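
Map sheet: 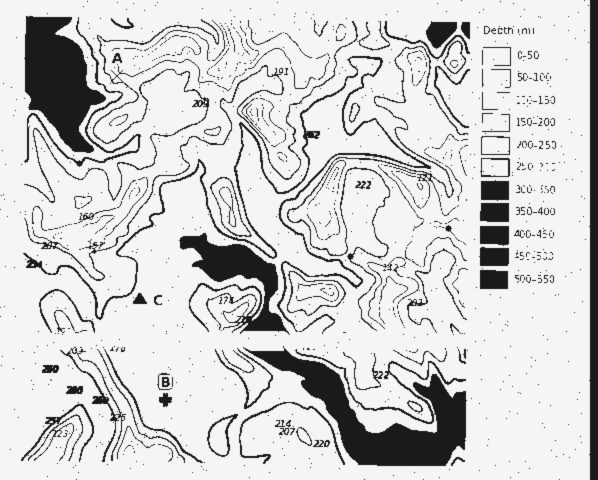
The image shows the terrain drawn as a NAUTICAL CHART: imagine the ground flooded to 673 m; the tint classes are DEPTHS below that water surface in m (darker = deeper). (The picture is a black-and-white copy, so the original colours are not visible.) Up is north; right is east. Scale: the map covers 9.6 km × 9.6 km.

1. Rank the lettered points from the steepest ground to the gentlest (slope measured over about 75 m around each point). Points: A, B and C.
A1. A C B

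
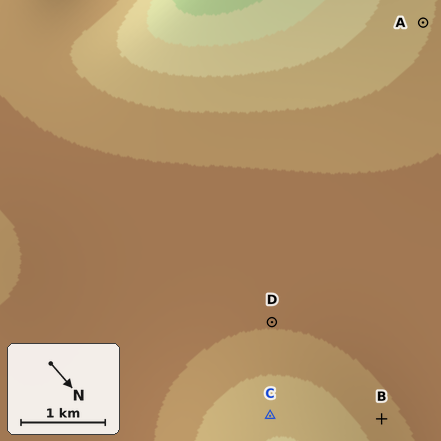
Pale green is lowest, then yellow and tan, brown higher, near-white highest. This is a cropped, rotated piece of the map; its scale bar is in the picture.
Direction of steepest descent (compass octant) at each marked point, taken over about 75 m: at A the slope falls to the SE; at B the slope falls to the E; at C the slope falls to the NE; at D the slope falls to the NE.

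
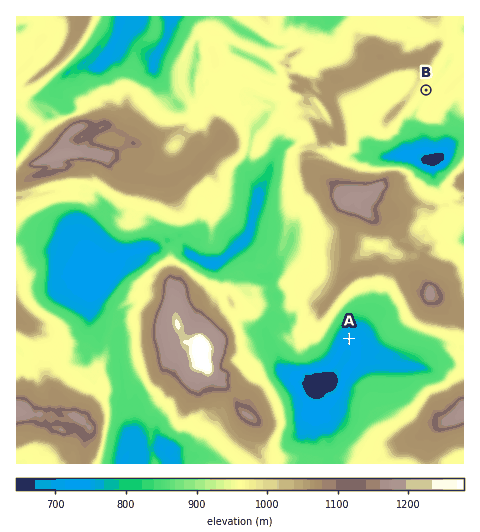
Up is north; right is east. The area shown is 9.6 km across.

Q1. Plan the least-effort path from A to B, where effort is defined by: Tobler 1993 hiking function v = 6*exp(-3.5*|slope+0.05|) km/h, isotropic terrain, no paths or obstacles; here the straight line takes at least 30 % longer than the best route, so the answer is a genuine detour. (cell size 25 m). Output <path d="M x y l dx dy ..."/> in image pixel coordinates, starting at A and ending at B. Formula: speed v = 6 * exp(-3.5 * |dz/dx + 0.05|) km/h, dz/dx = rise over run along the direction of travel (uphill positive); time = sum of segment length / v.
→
<path d="M349 339l-7-7-1-3 6-11-1 0-4-7 5-10-5-7 5-9-3-6 0-38-1-3 0-7-15-30 0-12-2-4 0-4 1-2 10-11 3-1 7 0-3-1 2 0-2-1 2-3 0-2 3-7 2-2 6-12 3-2 9-5 2 0 7-3 7 0 3-2 36-36 2-1"/>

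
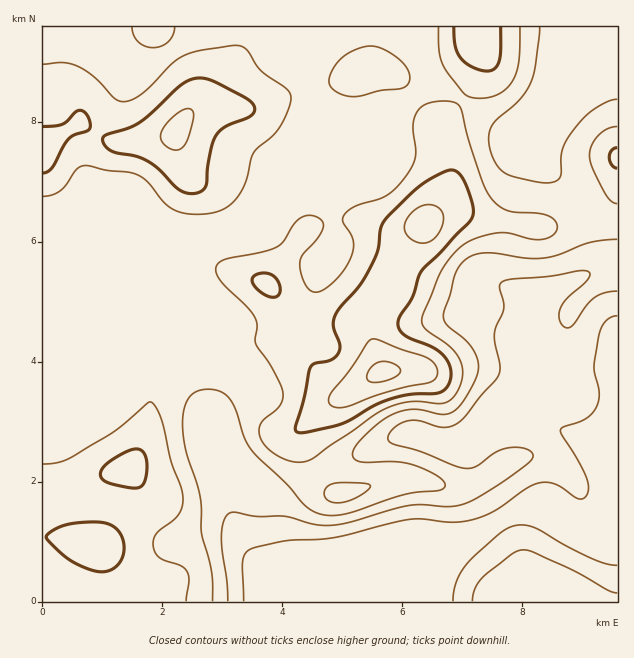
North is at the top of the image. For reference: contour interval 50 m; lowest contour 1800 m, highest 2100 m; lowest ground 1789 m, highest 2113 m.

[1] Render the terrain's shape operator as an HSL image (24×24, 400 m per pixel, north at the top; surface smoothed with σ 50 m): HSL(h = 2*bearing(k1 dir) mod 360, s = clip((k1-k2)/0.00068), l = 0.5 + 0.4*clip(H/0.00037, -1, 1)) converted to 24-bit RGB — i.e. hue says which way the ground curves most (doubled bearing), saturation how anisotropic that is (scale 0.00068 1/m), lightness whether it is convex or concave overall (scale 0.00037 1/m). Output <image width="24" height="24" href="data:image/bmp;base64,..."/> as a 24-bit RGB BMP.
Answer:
<image width="24" height="24" href="data:image/bmp;base64,Qk32BgAAAAAAADYAAAAoAAAAGAAAABgAAAABABgAAAAAAMAGAAATCwAAEwsAAAAAAAAAAAAAmmttgkpKn5U8RYpLbpeStZuHtL2BdrF3GRBuf3+Af4B/gH+Af4B/gH9/gH9/gH9/SFmETInF0LCngWqSaYCUmcCym7bSSEvigEdbo1lno8KSXb6eOqukhJer1ManolOfMxpdcoFof4B9f4B/f4B/gH9/gH9/gH9/e3+AE4pywYSXwYO0e8q7ftC0m1Ftai0nTmTKob/asrLRuXyncmU+WH4tzdtKiydscjJke4FEcmIjb2YGPlwDQ3AacoJef4B8gX90VINYHXc5psCEsMGFdCQgeTUsgXRtXJJveI5OoHVCsjFCs1xxc7x4V8BudRuVs024qWWnpSm27HCl3LBwNJcdIk0GLDUIcGQKZZwPG3oOJIILjFUpg2JnlpNcdoJ/gm+jn1aJl21YkYtrkL2br8y7VWK0Sx6QaV6/zlHMNjzErNTx28795cz/vqH/aoL7xuf9qLX5wnvYLo42KWEjg144gcKAXGiMZ1ybjVzExZfXupzEjseEeLdrZCp+cU2BYRY8lkYYaNomC9cIEqMTL47Xx7XzvcP4gZTliBnV8Hfs76vvVF3WYefXUYG2f2eEZXlHLXk3UZpeyomf27Wfmp1oOBpecjJ/sBzDzdrp3rO8sJk7dJUECTMAHEkAaUoKUioAGjwKPKdiypnQxJLgwE6ke0F1f3+Af4B/dYF1OHY+aI855ahgvHdTKhxERx5gVOa+fsfR8mHQ+XjC64eGmKMkGi0GLCYH2MQAANgBCFInb4AqfUETnk4cSaE2WIh7f4B/kGyQk2aBVZNiu8Bpyk9cXih2NbaqQrNeV1I1XHU92Zrb/8r7/63jzD3fHW+3u//FbN/HElRjIoFdXILOtb/co6nOPU+agIB/bYWFaqSjdpesqHtsyDyUp2i1W5uITGdfZFl3V7hxK81kSC6y/M/42sz/zND/0ur5g1j6SUjpFXfjT5Jzl5NDuKZBXkt+gIB/f4B/e4F2g4NmgXxxZ3+PenK9oXfLaFLFYYezh72Tc4pUIDwodf8aa+FbZMTQ25Co3w7Ns1aHRyVif1lhtGhGi8dlP1d+gH+Af4B/gH9/gH9/gH9/f4B/e4F0Z4FefTlclZ9BYbdXaTuxfGbDweiBmaULPlwAP0AKeTAosUFFakiSRVucv5mQy7FvLkNHf3+AgH9/gH9/gH9/f3+Af3+AgH9/fC5TkDI6kOaCNeKhJk6Cam+q4IeV34ibuqSGOoB2P4uUi36eglucTmuEYaOG5IGroDHAgH9/gH9/gH9/gH9/f3+Af3+AdVGMT0jtw+H42e7vjTSeQXRhJmRRsntm26aM3VFRrLQ0HkY2YkIre0YkfXwlOnoXTYQsvl3CgH9/gX57foF6f4B/f3+Af3+AX4uNH8EwTo8bxDoj3x1NW4RzOWJ2dopI4VUx7Dwo5bR1IyxGOWJhm12iuYmWb7mLOJNvXncwgH9/o1Cje8VXbX+EgH9/hWtTgIEwbIRTfoB7PHha1HuUfGXDYUaUPJm5rHPg7t3s7tDnfEjsPZb4aJjssrvltq/ibD7lsHHJWZQqQZWCyI1rdWOIgSpj0C8ljsZ7O9FeL4prfoCAPJZDo3JBRKSuO8C0LWyg47ez4Iy2uaPWLYLdSWW5gJaltmSYiCeV0WdVj9mCJWlgfF8mW0McXSQ/qduOgs2nnIy0RmWoY3iDf4B/f4B/eIJxbYFMElAwkrQz0YRc4tWSOE58TExweGVGgTZEdyZm5rNr262iSR96pmTOcWjXVZTOrt6VWbdbXHxnkFVXPXpofoB/f4B/f4B/f4B/anuBI3MxvtM/1+qCSitodUFdgHxvPz2TTjnT2/Df3nTSilnYR970b2rvq4Hu48HDtG5wbEZgkXNVS7JYP4N+f4B/f4B/f4B/bmaDR2Kqsdaf0KVeWyJcYH99f3+AP4aIOa2tnuGSc0dpy9KkS5+hLlZOQmqL5qOz4ZzQd2veoKrep5fSMTGjfH9WinBBa4U9b3ZEObpruLNx1SdOvC0qFX8rXoR2eIF/NIpVfLcyT56hpsVwijNcbntWHGhAWblD1KaZmW6mlJppn0x9q0WneVO4uYfLpIzBaLO8QbafeUE+mh0h16p+g9GWEnKFf3+AeYB6aoxVdY5Wj2ZJgm1zgH19bIVVHowtpbM7plZPm2ZVeU5hgHx6XoSAX6uVtI+8iYC9lEeRcBWQ2YJ8meedvMqpEi99d3qBf4B/f3+AgIB/gH9/gH9/hluQsJyMUaCPboNTfoVUmndffXGCgIB/f4B/XoVfiZZOh1VPgH5/Ggx07+XFvNugq6t9JiKGVleRnXCHcYuR"/>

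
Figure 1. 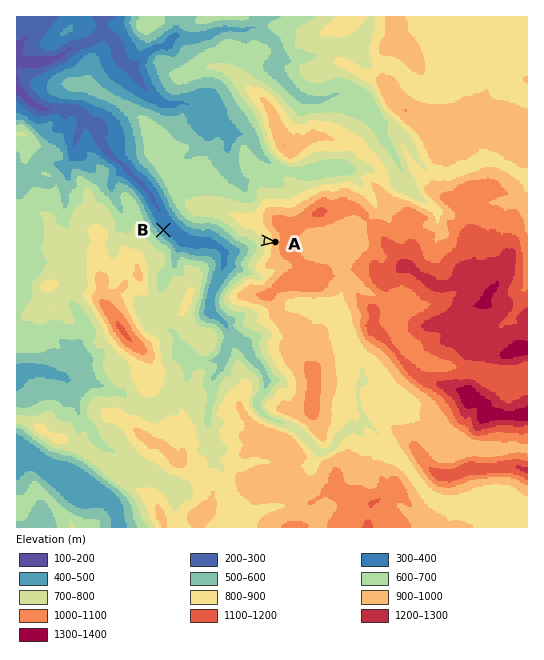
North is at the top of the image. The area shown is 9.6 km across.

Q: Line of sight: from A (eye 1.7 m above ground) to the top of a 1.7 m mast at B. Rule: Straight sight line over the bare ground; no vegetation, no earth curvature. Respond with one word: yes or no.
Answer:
yes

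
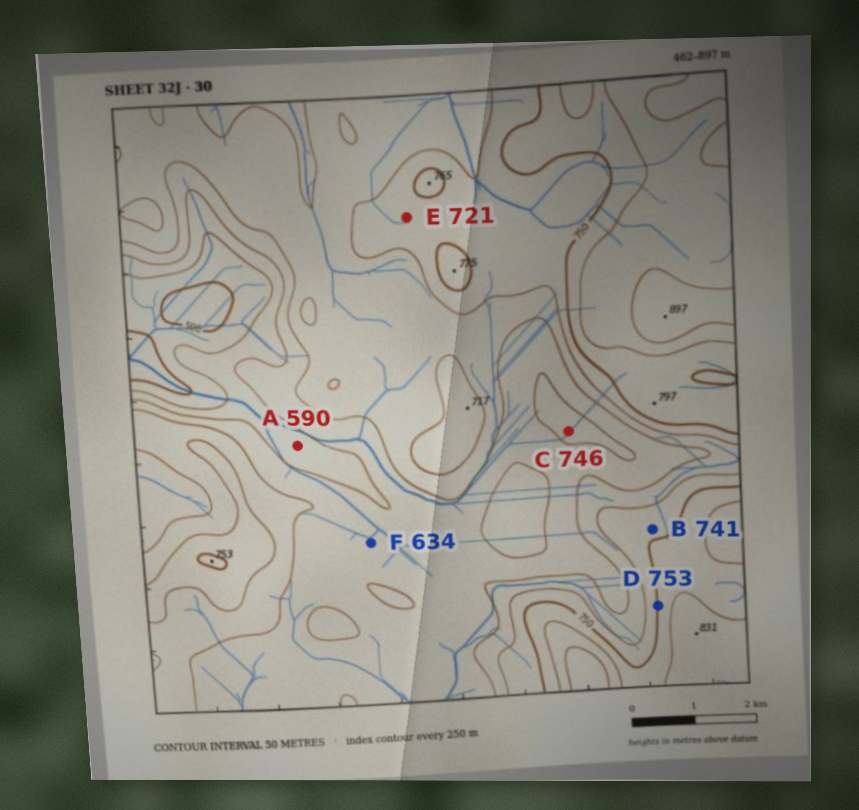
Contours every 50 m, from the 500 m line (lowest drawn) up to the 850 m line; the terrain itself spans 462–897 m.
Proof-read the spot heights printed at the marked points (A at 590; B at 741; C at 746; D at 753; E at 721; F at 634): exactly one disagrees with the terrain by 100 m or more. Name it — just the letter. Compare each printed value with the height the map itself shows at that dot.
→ C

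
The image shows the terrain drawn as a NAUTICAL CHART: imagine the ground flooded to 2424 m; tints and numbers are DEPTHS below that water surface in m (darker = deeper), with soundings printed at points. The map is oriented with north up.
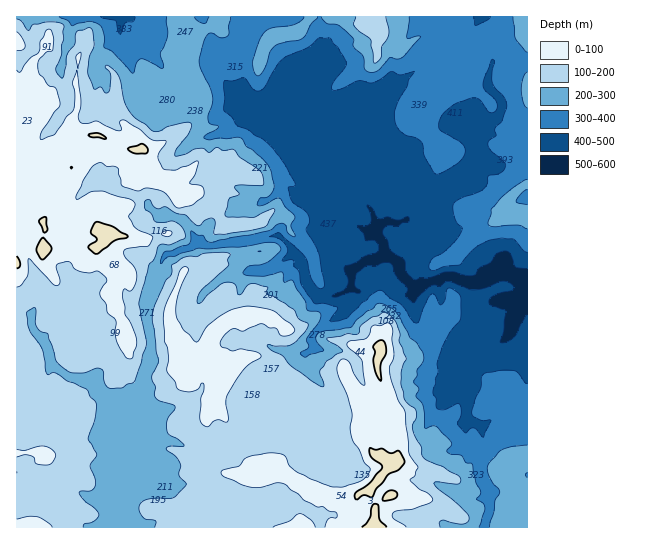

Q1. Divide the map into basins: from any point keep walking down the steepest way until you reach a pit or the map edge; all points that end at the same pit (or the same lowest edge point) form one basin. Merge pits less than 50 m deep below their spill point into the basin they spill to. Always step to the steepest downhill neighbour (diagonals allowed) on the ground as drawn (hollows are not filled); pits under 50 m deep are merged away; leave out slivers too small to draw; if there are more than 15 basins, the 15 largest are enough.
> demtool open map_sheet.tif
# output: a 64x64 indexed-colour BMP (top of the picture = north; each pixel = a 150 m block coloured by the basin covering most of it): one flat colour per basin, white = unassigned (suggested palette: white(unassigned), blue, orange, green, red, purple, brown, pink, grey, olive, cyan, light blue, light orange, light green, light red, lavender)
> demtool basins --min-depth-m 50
<image width="64" height="64" href="data:image/bmp;base64,Qk12CAAAAAAAAHYAAAAoAAAAQAAAAEAAAAABAAQAAAAAAAAIAAATCwAAEwsAABAAAAAAAAAA////ALR3HwAOf/8ALKAsACgn1gC9Z5QAS1aMAMJ34wB/f38AIr28AM++FwDox64AeLv/AIrfmACWmP8A1bDFABERERERERERERERERERERERERERERERERERERERERERERERERERERERERERERERERERERERERERERERERERERERERERERERERERERERERERERERERERERERERERERERERERERERERERERERERERERERERERERERERERERERERERERERERERERERERERERERERERERERERERERERERERERERERERERERERERERERERERERERERERERERERERERERERERERERERERERERERERERERERERERERERERERERERERERERERERERERERERERERERERERERERERERERERERERERERERERERERERERERERERERERERERERERERERERERERERERERERERERERERERERERERERERERERERERERERERERERERERERERERERERERERERERERERERERERERERERERERERERERERERERERERERERERERERERERERERERERERERERERERERERERERERERERERERERERERERERERERERERERERERERERERERERERERERERERERERERERERERERERERERERERERERERERERERERERERERERERERERERERERERERERERERERERERERERERERERERERERERERERERERERERERERERERERERERERERERERERERERERERERERERERERERERERERERERERERERERERERERERERERERERERERERERERERERERERERERERERERERERERERERERERERERERERERERERERERERERERERERERERERERERERERERERERERERERERERERERERERERERERERERERERERERERERERERERERERERERERERERERERERERERERERERERERERERERERERERERERERERERERERERERERERERERERERERERERERERERERERERERERERERERERERERERERERERERERERERERERERERERERERERERERERERERERERERERERERERERERERERERERERERERERERERERERERERERERERERERERERERERERERERERERERERERERERERERERERERERERERERERERERERERERERERERERERERERERERERERERERERERERERERERERERERERERERERERERERERERERERERERERERERERERERERERERERERERERERERERERERERERERERERERERERERERERERERERERERERERERERERERERERERERERERERERERERERERERERERERERERERERERERERERERERERERERERERERERERERERERERERERERERERERERERERERERERERERERERERERERERERERERERERERERERERERERERERERERERERERERERERERERERERERERERERERERERERERERERERERERERERERERERERERERERERERERERERERERERERERERERERERERERERERERERERERERERERERERERERERERERERERERERERERERERERERERERERERERERERERERERERERERERERERERERERERERERERERERERERERERERERERERERERERERERERERERERERERERERERERERERERERERERERERERERERERERERERERERERERERERERERERERERERERERERERERERERERERERERERERERERERERERERERERERERERERERERERERERERERERERERERERERERERERERERERERERERERERERERERERERERERERERERERERERERERERERERERERERERERERERERERERERERERERERERERERERERERERERERERERERERERERERERERERERERERERERERERERERERERERERERERERERERERERERERERERERIiERERERERERERERERERERERERERERERERERERERESIiIiEREREREREREREREREREREREREREREREREREiIiIiIiIhERERERERERERERERERERERERERERERERESIiIiIiIiIhERERERERERERERERERERERERERERERERIiIiIiIiIiERERERERERERERERERERERERERERERERESIiIiIiIiIhERERERERERERERERERERERERERERERERIiIiIiIiIiEREREREREREREREREREREREREREREREREiIiIiIiIiIRERERERERERERERERERERERERERERERESIiIiIiIiIhERERERERERERERERERERERERERERERERIiIiIiIiIhEREREREREREREREREREREREREREREREREiIiIiIiIiERERERERERERERERERERERERERERERERESIiIiIiIiERERERERERERERERERERERERERERERERIiIiIiIiIiIRERERERERERERERERERERERERERERERIiIiIiIiIiIhEREREREREREREREREREREREREREREREiIiIiIiIiIiERERERERERERERERERERERERERERERIiIiIiIiIiIiIREREREREREREREREREREREREREREREiIiIiIiIiIiIhERERERERERERERERERERERERERER"/>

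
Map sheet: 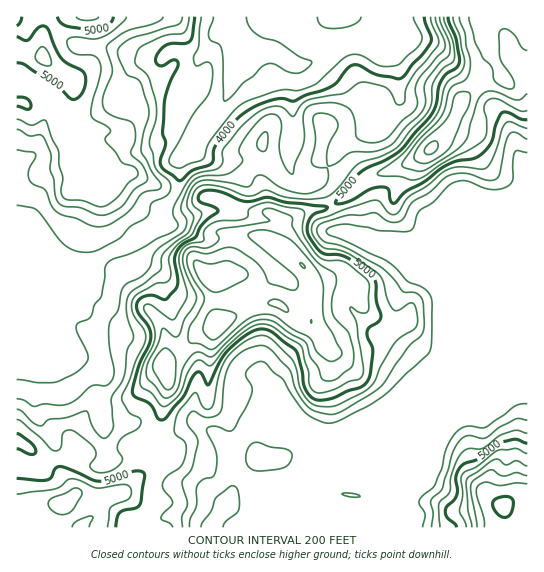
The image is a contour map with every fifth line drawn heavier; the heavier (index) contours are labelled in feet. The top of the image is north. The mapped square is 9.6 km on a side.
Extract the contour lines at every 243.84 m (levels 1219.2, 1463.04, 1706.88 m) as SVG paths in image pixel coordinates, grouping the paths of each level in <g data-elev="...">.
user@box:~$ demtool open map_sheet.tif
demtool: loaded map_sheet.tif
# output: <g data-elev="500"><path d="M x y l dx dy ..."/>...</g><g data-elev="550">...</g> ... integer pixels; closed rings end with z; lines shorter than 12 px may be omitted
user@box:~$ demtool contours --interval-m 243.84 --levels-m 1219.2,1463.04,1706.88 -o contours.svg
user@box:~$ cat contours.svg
<g data-elev="1219.2"><path d="M424 17l1 6 6 14 0 5-8 11-21 25-4 1-20-4-17-9-7-1-7 4-11 14-9 6-21 6-12 6-16-2-21 7-19 12-20 24-4 7-1 10-1 4-19 7-14 11-16-12-3-7 6-19-3-10 2-34 5-16 8-20-1-2-3-1-13 6-4-2-2-5 4-8 7-6 7-2 12 0 5-2 3-6 2-18"/></g><g data-elev="1463.04"><path d="M173 527l-3-4-8-3-1-2 2-4 10-11-2-4-8-10 0-7 5-7 13-9 5-13-1-11-9-7-2-4 3-16 4-6 14-16 8 14 4 2 4-1 3-6 4-23 4-12 6-10 9-10 9-6 11-5 6-1 7 3 23 23 4 9 3 17 7 13 10 6 14 1 7-2 23-11 9-7 5-6 6-15 13-23 7-6 13-8 3-3 0-9-3-13-4-1-11 7-5 0-6-9-5-19-4-8-32-21-25-6-6-8-4-6 0-6 2-5 4-3 27-10 29-9 5 1 11 13 5 0 4-3 10-14 18-11 19-16 12-3 23 2 6-2 6-10 9-28 4-6 5-1 16 7"/><path d="M527 433l-9-3-5 1-14 5-16 12-14 1-7 4-5 8-5 13-3 19-10 10 1 24"/><path d="M17 119l14 6 12-5 3 1 6 17 7 13 0 14 4 13-2 15 3 5 5 2 14 1 18 6 6-2 10-7 11-15 9-6 1-6-4-4-9-3-4-3-6-9-10-11 0-3 6-7-1-2-16-10-3-4 1-13 9-29-2-12-6-6-14 0-6-2-4-5-2-6 2-3 4-2 21 2 9-2 12-8 9-8 2-4"/><path d="M444 17l1 6 8 19 1 16-1 4-12 8-7 12-2 7-1 14-4 10-16 17-14 18-15 8-24 8-19 23-9 8-8 3-19 1-18-2-19-7-12 5-7 1-22-8-16-3-8 1-6 4-3 7 0 6 9 8 1 4-10 19-14 11-8 10-1 6 2 13-1 5-4 3-11 2-16 9-4 4-3 5 1 12 11 16 2 8-24 60 7 14 10 6 2 4-3 7-13 7-6 6-1 8 4 9-4 7-12 6-12-1-4-5 6-9-1-7-5-7-15-11-5-2-5 1-3 4-1 13-3 2-4 1-32-29-5-3"/></g><g data-elev="1706.88"><path d="M527 476l-10-3-15 3-11-6-18 11-2 4 0 5 6 37"/><path d="M165 389l5 0 4-4 2-19-2-11-8-7-4 2-4 4-4 7-1 5 2 7z"/><path d="M328 361l5 0 4-1 4-3 1-4-18-35-2-37-8-15-23-26-12-6-14-4-13 1-4 4 4 6 43 35 3 9-1 4-3 1-24-7-7-13-6-7-22-15-9 0-19 6-13-3-5 3-2 5 2 10 15 29-1 7-14 24-1 9 2 5 9 1 10 5 4 0 36-30 9-4 11-1 8 3 16 12 16 8 3 4 5 11z"/><path d="M422 163l5 0 8-4 10-6 6-7 18-40 1-9-1-4-7-1-6 2-2 4-3 13-5 8-21 20-7 8-4 11 3 3z"/><path d="M469 17l6 26 8 16 9 8 2 14 7 5 10 3 3-2 0-2-2-8-12-19-1-21 1-6 5-2 5 2 6 6 6 11 5 2"/></g>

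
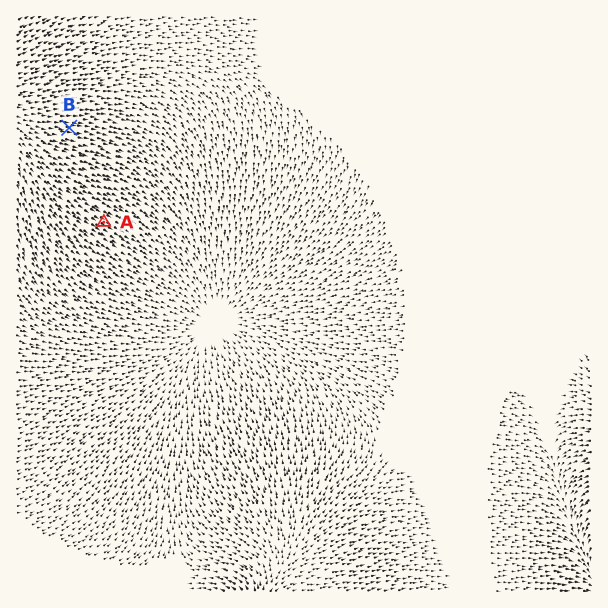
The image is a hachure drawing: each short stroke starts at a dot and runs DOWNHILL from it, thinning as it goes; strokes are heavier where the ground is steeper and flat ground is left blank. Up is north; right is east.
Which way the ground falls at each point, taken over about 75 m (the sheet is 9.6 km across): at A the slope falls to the SE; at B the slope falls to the E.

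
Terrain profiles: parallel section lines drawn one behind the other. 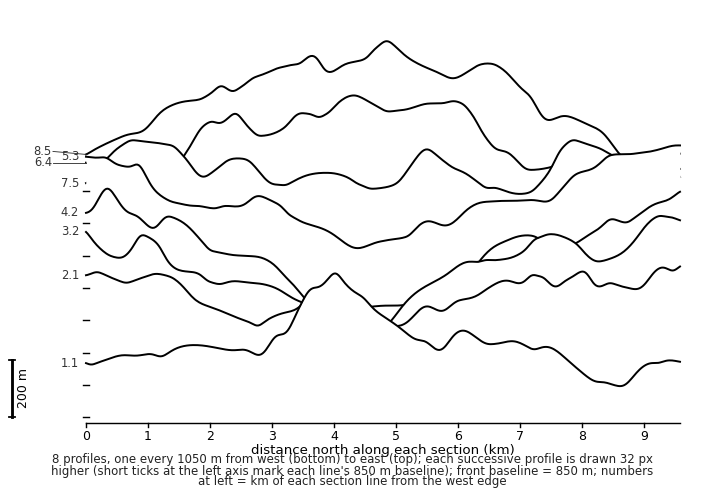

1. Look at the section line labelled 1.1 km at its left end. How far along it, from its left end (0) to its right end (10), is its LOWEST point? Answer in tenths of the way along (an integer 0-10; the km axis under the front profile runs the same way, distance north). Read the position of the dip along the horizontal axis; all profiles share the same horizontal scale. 9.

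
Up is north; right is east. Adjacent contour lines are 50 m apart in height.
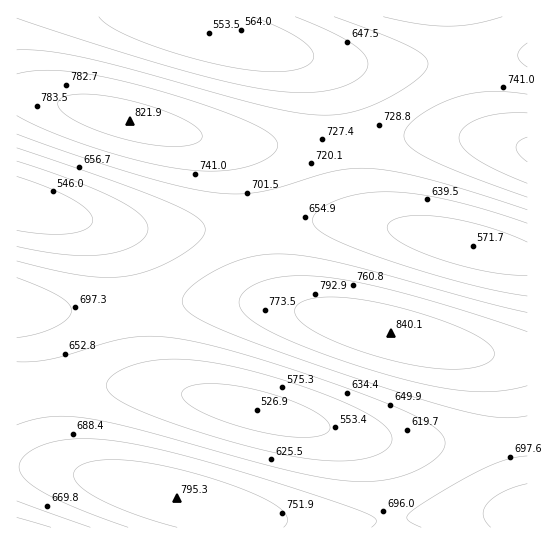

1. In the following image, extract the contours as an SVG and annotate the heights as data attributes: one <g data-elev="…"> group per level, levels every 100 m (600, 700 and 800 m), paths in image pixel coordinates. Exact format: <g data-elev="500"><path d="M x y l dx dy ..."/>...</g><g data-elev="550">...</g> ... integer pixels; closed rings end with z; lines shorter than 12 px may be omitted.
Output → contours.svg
<g data-elev="600"><path d="M17 517l34 10"/><path d="M329 461l-31-4-37-8-47-12-45-15-31-12-21-11-9-9-1-8 6-7 9-6 12-4 16-4 32-2 37 5 58 14 57 20 39 19 12 9 6 8 1 5-1 6-5 5-8 4-21 6z"/><path d="M527 275l-18 0-23-4-50-13-20-8-16-8-10-8-3-7 4-6 11-4 16-2 19 1 22 4 25 6 43 16"/><path d="M17 161l57 20 43 18 14 8 10 8 5 7 2 7-3 8-9 8-14 6-17 3-19 2-20-1-49-9"/><path d="M253 17l31 13 20 12 9 11 1 5-2 4-13 7-21 3-27-2-32-5-41-11-39-13-25-12-15-12"/></g><g data-elev="700"><path d="M371 527l5-5-1-4-28-12-125-40-84-21-40-6-32 1-15 2-13 5-10 6-6 6-3 7 2 8 6 7 10 8 35 17 56 21"/><path d="M527 456l-18 3-23 8-30 16-37 23-9 7-3 5 3 4 11 5"/><path d="M17 338l20-4 18-7 13-9 4-8-4-7-10-8-41-17"/><path d="M527 312l-46-11-136-37-35-7-27-3-30 2-30 10-16 9-14 10-7 8-4 8 2 6 5 6 27 14 55 22 86 30 70 22 46 12 29 5 25-2"/><path d="M17 134l55 20 59 19 44 12 34 7 25 2 23-2 21-4 56-17 19-2 17-1 25 4 32 7 100 31"/><path d="M527 67l-7-6-2-6 3-6 6-6"/><path d="M334 17l50 18 30 14 8 5 5 5 1 4-1 6-7 8-12 9-34 19-28 8-28 2-24-3-32-7-179-48-37-6-29-1"/></g><g data-elev="800"><path d="M439 369l23 0 18-3 12-7 2-4 0-4-3-5-6-5-26-14-37-13-40-11-33-5-26-1-18 4-7 3-3 5 1 8 8 8 13 8 19 9 52 17 26 6z"/><path d="M163 146l16 0 14-2 8-4 1-6-7-8-17-9-24-10-29-8-24-4-22-1-15 3-6 5 1 5 6 7 24 13 36 12z"/><path d="M527 113l-26 1-22 5-15 8-4 6-1 5 4 9 12 11 21 12 31 13"/></g>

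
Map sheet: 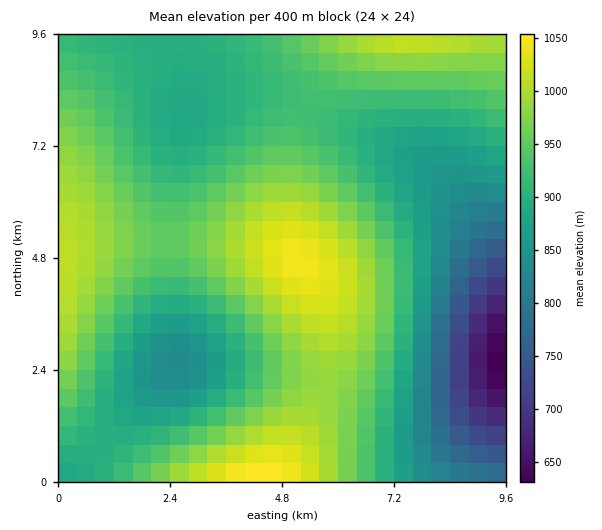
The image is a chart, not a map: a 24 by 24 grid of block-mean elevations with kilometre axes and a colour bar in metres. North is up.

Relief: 620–1060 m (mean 920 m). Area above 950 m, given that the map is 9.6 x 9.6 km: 33.6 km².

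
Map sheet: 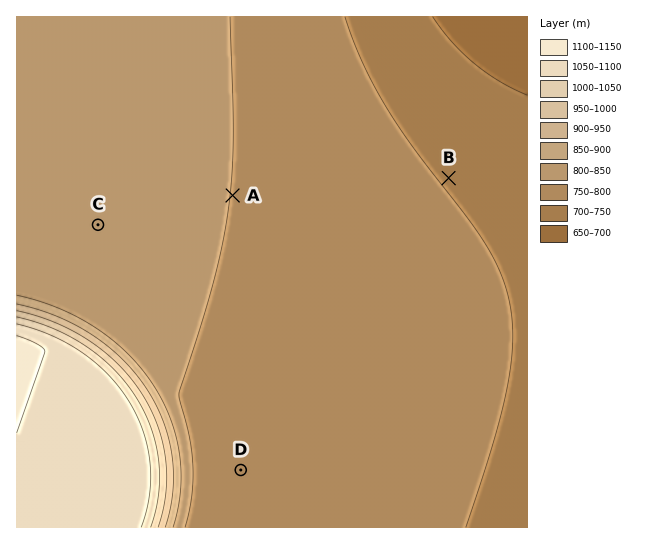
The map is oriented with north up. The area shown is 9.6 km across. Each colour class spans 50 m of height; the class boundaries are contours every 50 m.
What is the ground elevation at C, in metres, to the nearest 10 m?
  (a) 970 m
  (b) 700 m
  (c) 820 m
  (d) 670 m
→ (c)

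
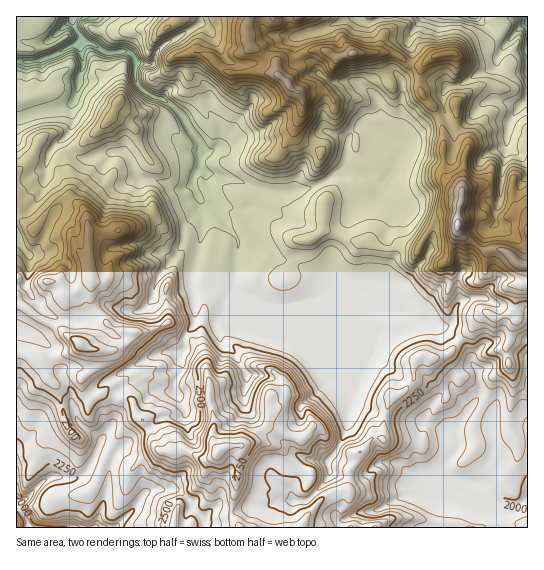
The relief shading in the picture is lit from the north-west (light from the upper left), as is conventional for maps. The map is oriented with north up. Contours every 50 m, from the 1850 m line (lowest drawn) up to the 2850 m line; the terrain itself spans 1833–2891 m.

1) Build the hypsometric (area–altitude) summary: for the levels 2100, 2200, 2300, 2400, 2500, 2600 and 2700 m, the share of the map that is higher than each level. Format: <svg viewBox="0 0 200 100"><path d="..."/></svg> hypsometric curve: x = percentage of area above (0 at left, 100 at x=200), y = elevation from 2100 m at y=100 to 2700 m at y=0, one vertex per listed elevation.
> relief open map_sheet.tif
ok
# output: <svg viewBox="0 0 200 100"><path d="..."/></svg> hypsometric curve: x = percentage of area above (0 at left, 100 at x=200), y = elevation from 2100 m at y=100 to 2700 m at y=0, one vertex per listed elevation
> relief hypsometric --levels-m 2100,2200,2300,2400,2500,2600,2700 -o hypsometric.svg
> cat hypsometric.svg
<svg viewBox="0 0 200 100"><path d="M182 100l-39-17-36-16-30-17-27-17-25-16-19-17"/></svg>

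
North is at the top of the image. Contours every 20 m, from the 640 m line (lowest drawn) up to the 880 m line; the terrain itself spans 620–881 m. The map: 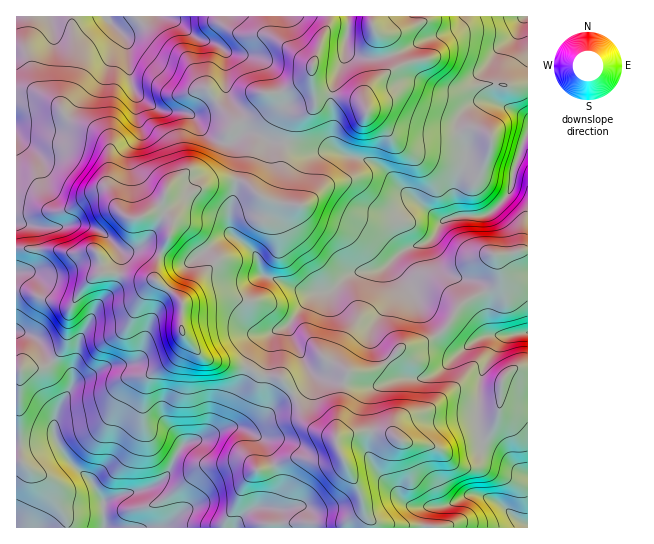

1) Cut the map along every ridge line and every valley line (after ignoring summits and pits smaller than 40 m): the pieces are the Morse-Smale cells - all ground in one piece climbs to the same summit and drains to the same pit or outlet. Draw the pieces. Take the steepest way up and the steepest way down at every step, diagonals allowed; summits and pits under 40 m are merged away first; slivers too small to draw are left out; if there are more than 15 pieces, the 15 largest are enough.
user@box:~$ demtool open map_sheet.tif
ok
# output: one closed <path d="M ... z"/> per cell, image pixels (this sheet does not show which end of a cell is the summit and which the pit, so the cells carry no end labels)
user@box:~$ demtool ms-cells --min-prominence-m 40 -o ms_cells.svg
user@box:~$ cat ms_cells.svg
<path d="M502 84l-5 0-2 6 0 7 4 8-8-4-13 0-11 6-8 10-2 13 8 19 0 16-10 24 0 13 4 12-4 3-9 3-8-1-33-27-24-25-7-4-40-12-23 1-26-9-4 10 0 22-7 25-12-3-15-13-9-4-24 1-37 19-12-4-4 7-8 7 13 5 5 4 2 8 2-3 11 3 10 10 7 12 10 12 0 4-30 36-2 29 6 9 16 18 6 3 33 5 21 11 18 1 13 18 13-10 4-8-1-5 8 5 25 7 6-13 13 1 16-4 23-20 21-5 16-8 11-12 10-18 31-16 7-7 2-17-2-10 31-5 0-164z"/><path d="M178 224l-6 3-12 27-6 26-19-1-18-6-15 0-2-15-5-7-24 2-14-4-41 0 1 279 259-1-1-16-4-3-6-1 6-2 5-7 3-8 0-12-14-35-6-6-14-7 14-6 19-20 15-10-12-17-18-1-21-11-29-4-10-4-20-23 0-33 30-36 0-4-10-12-7-12-10-10z"/><path d="M165 16l-149 1 1 231 40 1 14 4 24-2 5 7 2 15 15 0 18 6 19 1 2-14 13-29 3-15-10-10-11-1 10-8 4-7 12 4 37-19 24-1 9 4 15 13 7 3 6-1 6-24 0-22 3-10-15-2-19-9-8 1-12 10-8 0-13-7-9-9-5-9-4-3 10-4 22-17 2-5 0-38-12-8-18-6-17-14z"/><path d="M426 60l-20 3-28 16-13 15 1 14-8-8-37-7-7-6-1 20-22 12-4 8-3 15 27 10 23-1 40 12 7 4 24 25 33 27 8 1 12-4-3-14 0-13 10-24 0-16-8-19 0-9 4-8 13-10 17-2 7 3-3-7 1-12-13-1-14 4-19 0-11-7z"/><path d="M329 16l-163 0 12 7 17 14 18 6 12 8 0 38-2 5-22 17-10 4 4 3 5 9 9 9 13 7 8 0 15-11 10 1 14 8 14 2 8-24 16-7 8-7-3-39 9-27 7-12z"/><path d="M378 431l-24 1-18 7 4 15 21 41 3 15 9 11 20 4 32 2 2-14 4-6 16-2 22-10 10 0 18 6 21 19 10 3 0-48-9-4-16-16-17-8-5-5-2-7-12 1-24 12-6 0-12-4-19-1-16-10z"/><path d="M527 251l-30 4 2 10-2 17-7 7-31 16-10 18-11 12-16 8-21 5-23 20-16 4-13-1-5 12 14 4 17 0 23-8 29-2 15-8 32-28 11-5 14-1 5 2-5 4-11 18-5 11-4 16 0 48 10-3 7-9 3-8 2-31 3-6 11-9 13-2z"/><path d="M499 335l-14 1-11 5-32 28-15 8-29 2-23 8-17 0-13-3-9 43 0 11 25-7 17 0 12 2 16 10 37 5 16-9 19-4-1-30 3-27 19-37 5-4z"/><path d="M294 395l-16 9-19 20-14 6 14 7 6 6 14 35 0 12-3 8-5 7-6 2 6 1 4 3 1 16 95 1 1-5-8-13-3-15-21-41-4-15-9-6-12-4-7-6z"/><path d="M525 16l-104 0-1 5-4 4-9 4-13 4-15 1 8 9 6 22 0 4 13-6 20-3 9 15 10 10 5 3 19 0 27-5 0-29 20-20z"/><path d="M419 16l-89 0-2 11-7 12-9 27 0 16 3 7 6 4 37 7 7 7 0-13 3-5 25-23-6-23-3-5-7-5 17 0 13-4 13-8z"/><path d="M527 367l-12 1-11 9-8 45-7 9-9 3 0 5 6 8 17 8 16 16 8 4z"/><path d="M479 495l-10 0-22 10-16 2-4 6-2 13 5 2 98-1-1-3-9-4-17-16z"/><path d="M310 372l-1 9-8 10-6 3 0 3 13 26 7 6 20 10 9-54-26-8z"/><path d="M527 16l-6 5-5 13-20 20 1 30 31 1z"/>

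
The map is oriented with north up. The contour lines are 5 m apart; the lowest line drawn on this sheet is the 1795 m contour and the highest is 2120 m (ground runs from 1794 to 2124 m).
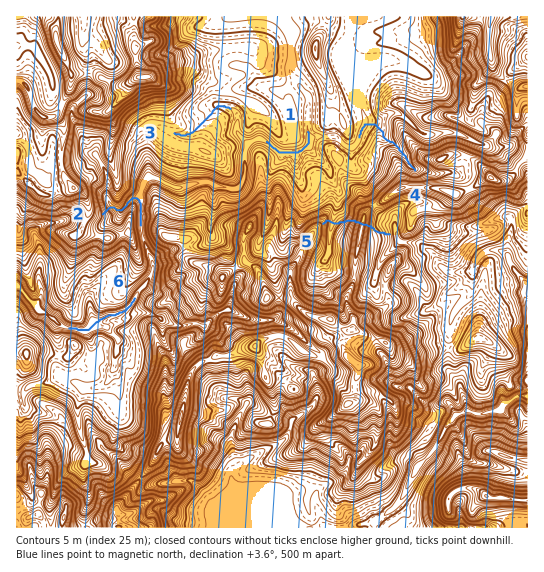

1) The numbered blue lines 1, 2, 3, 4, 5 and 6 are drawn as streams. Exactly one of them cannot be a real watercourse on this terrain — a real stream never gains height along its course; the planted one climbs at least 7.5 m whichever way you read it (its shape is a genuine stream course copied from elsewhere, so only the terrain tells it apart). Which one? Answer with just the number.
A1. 5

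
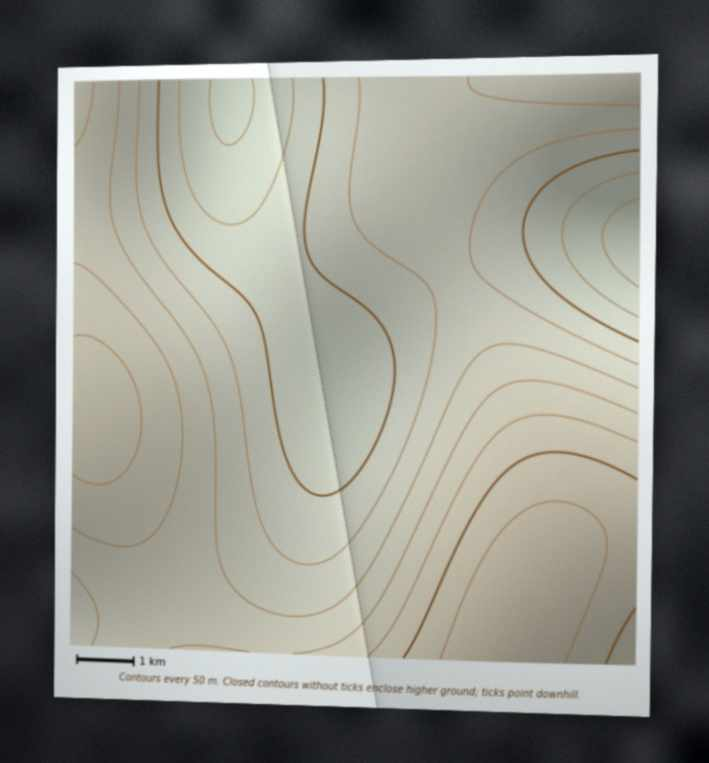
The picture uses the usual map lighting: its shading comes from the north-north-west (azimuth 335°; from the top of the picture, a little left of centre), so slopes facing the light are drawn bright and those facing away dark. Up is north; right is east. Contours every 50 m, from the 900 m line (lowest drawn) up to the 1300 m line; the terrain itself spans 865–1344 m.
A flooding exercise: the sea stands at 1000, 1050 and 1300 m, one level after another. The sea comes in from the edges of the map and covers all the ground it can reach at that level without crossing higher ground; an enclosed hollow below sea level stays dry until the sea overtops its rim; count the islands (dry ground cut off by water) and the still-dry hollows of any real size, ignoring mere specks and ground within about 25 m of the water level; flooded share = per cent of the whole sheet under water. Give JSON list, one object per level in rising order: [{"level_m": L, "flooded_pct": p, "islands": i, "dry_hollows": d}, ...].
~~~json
[{"level_m": 1000, "flooded_pct": 20, "islands": 0, "dry_hollows": 0}, {"level_m": 1050, "flooded_pct": 36, "islands": 0, "dry_hollows": 0}, {"level_m": 1300, "flooded_pct": 95, "islands": 0, "dry_hollows": 0}]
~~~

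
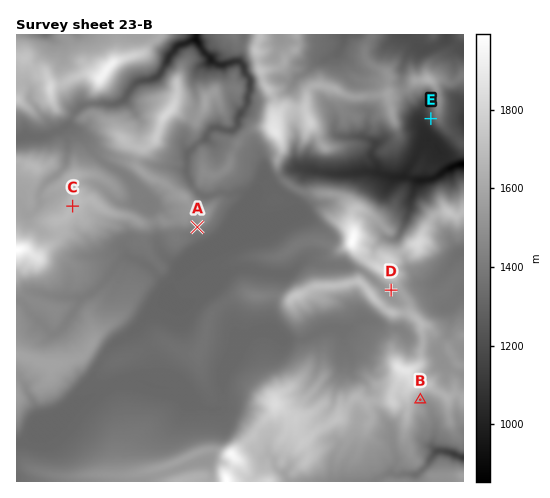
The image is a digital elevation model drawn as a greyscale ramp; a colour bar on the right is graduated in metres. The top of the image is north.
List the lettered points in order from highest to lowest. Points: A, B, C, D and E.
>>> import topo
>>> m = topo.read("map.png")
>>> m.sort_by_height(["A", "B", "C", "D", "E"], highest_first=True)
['C', 'B', 'D', 'A', 'E']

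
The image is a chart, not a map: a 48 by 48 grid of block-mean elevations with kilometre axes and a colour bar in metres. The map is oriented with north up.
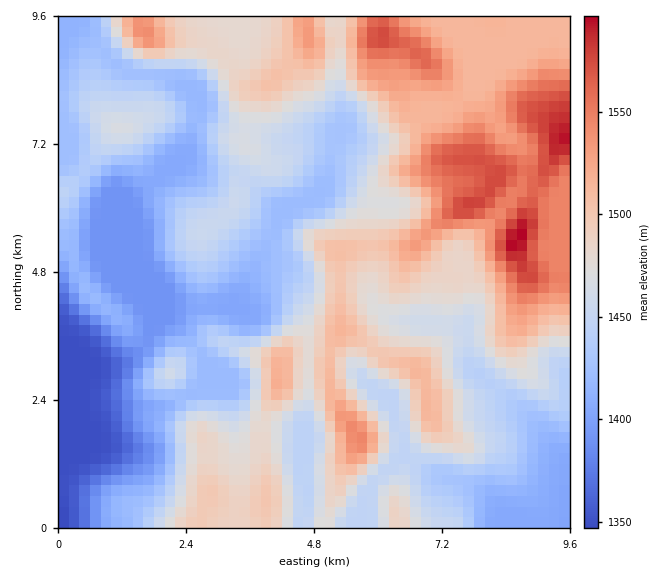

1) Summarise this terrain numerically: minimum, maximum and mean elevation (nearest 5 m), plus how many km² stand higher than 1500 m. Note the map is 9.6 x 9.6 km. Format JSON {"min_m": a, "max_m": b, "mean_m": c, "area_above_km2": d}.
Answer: {"min_m": 1345, "max_m": 1600, "mean_m": 1465, "area_above_km2": 23.4}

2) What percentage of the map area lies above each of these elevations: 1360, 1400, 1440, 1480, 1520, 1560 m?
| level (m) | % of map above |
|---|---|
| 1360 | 96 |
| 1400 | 90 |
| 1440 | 66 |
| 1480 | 39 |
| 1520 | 15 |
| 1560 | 5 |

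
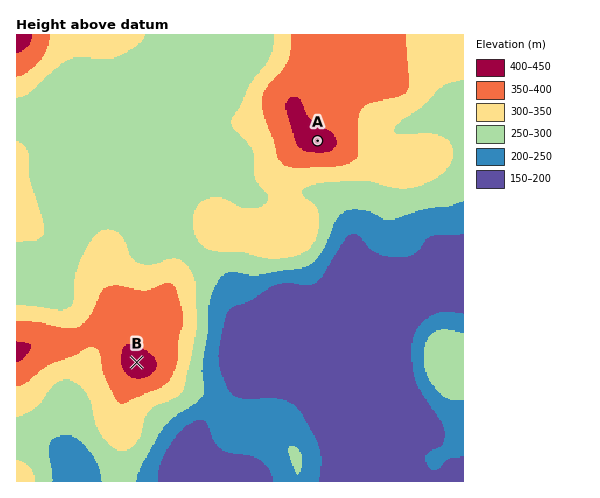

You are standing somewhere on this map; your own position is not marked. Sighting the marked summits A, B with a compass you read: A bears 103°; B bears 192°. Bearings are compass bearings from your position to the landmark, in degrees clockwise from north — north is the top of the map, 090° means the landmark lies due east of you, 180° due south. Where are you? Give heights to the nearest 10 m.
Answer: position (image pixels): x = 190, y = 111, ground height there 290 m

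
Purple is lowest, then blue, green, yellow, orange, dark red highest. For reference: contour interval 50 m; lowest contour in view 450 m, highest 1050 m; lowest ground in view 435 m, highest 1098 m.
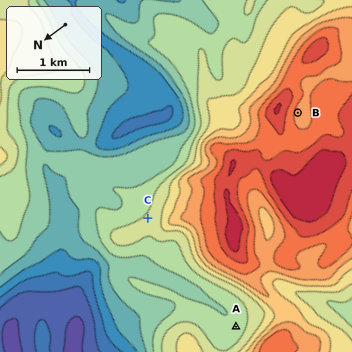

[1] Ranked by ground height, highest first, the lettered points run B C A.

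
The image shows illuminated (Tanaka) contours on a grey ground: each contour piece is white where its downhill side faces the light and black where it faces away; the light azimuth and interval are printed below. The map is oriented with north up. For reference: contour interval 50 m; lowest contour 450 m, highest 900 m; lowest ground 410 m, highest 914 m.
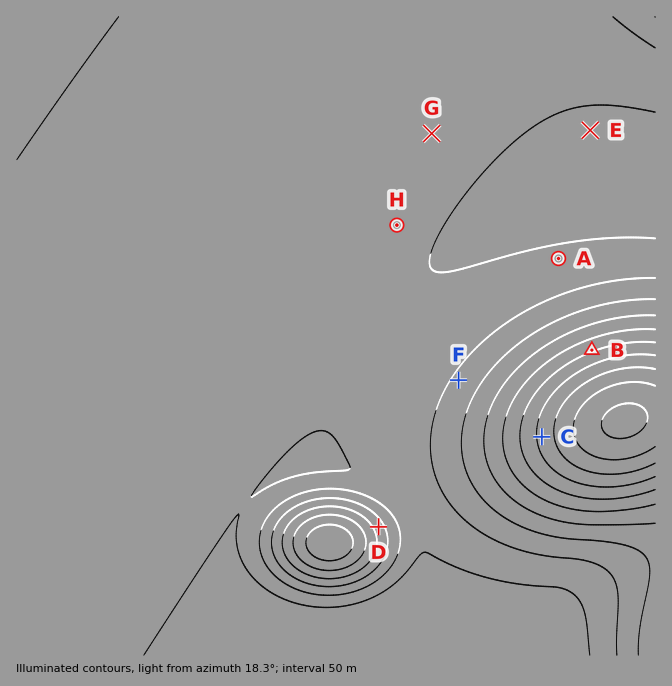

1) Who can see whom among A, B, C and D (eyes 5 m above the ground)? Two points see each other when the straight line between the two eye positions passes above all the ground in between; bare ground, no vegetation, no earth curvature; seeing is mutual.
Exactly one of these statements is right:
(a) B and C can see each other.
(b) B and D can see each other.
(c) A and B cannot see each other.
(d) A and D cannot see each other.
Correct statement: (d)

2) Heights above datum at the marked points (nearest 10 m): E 450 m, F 510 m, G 460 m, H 450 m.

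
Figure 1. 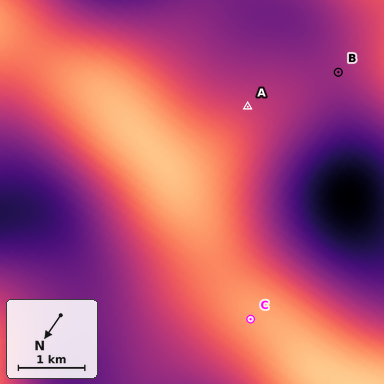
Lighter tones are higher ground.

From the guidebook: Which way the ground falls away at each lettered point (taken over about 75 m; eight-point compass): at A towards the S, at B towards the NE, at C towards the NE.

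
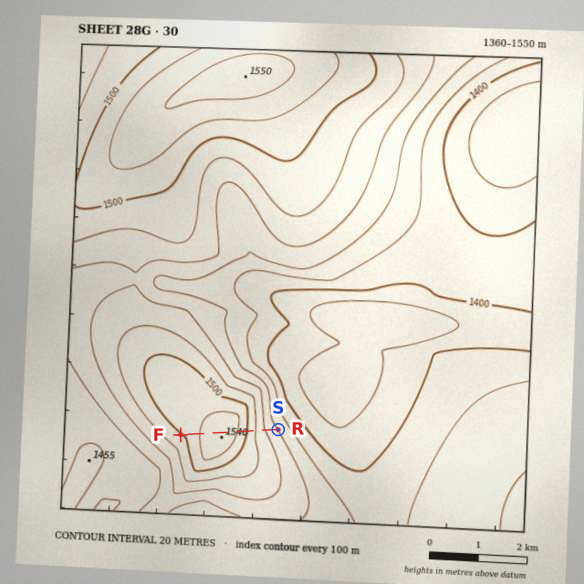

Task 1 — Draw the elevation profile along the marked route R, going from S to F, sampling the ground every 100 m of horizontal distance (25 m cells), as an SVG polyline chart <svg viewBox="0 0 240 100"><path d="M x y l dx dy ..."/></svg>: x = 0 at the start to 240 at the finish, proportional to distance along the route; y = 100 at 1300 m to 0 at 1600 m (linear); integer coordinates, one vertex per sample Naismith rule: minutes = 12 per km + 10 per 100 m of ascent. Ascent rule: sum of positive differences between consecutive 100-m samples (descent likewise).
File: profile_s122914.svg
<svg viewBox="0 0 240 100"><path d="M0 54l12-3 12-2 11-3 12-3 12-4 12-4 12-3 11-4 12-3 12-2 12-2 12 0 11 0 12 2 12 1 12 2 12 2 11 2 12 2 12 1 4 1"/></svg>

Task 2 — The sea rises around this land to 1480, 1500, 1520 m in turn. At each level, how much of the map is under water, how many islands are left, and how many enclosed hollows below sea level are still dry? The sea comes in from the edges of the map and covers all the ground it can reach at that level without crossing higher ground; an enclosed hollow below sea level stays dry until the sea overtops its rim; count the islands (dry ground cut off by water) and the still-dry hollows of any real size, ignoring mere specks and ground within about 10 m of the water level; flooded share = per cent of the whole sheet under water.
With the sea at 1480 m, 72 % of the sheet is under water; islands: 1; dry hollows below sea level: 0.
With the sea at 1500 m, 84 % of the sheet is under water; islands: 1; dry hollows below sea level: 0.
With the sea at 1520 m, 92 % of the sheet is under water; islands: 1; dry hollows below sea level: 0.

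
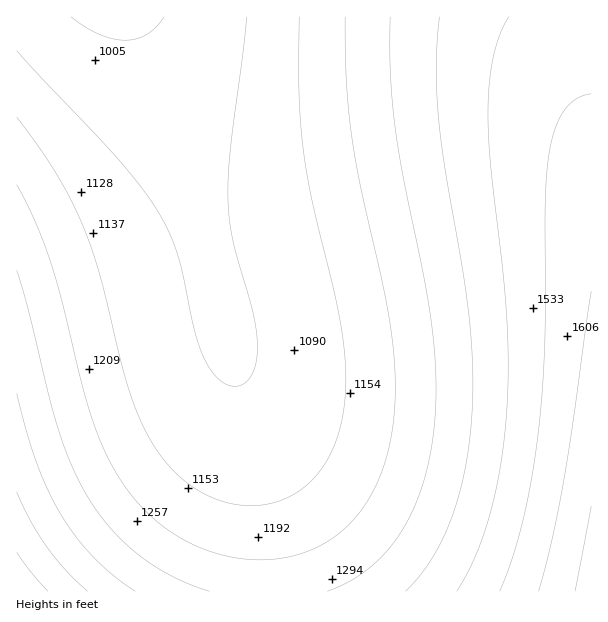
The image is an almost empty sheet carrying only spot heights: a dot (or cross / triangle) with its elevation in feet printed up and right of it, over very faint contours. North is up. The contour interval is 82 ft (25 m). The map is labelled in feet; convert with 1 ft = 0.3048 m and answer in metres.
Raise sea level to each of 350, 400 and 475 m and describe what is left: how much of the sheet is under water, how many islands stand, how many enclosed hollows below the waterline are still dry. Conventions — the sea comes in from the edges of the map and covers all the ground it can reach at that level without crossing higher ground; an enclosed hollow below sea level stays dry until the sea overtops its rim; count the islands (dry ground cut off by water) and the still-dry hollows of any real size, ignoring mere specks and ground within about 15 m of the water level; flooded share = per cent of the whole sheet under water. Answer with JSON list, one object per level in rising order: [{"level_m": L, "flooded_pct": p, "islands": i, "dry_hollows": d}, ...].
[{"level_m": 350, "flooded_pct": 34, "islands": 0, "dry_hollows": 0}, {"level_m": 400, "flooded_pct": 63, "islands": 0, "dry_hollows": 0}, {"level_m": 475, "flooded_pct": 92, "islands": 0, "dry_hollows": 0}]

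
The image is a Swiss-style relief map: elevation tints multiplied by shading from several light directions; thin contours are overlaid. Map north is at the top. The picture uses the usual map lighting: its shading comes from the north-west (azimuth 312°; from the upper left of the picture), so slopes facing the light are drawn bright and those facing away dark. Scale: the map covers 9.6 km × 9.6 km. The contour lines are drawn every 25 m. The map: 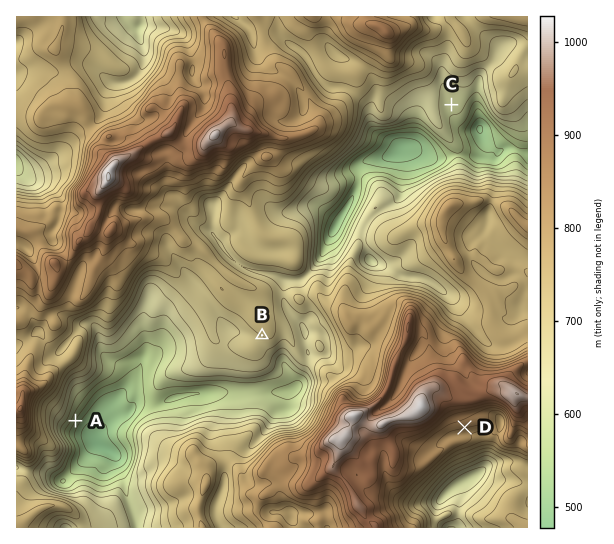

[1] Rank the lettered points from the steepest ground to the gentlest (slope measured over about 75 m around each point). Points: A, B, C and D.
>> A D B C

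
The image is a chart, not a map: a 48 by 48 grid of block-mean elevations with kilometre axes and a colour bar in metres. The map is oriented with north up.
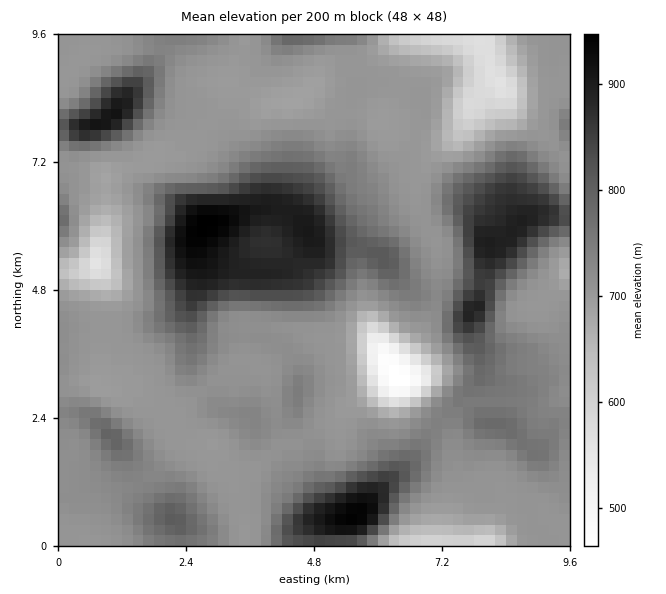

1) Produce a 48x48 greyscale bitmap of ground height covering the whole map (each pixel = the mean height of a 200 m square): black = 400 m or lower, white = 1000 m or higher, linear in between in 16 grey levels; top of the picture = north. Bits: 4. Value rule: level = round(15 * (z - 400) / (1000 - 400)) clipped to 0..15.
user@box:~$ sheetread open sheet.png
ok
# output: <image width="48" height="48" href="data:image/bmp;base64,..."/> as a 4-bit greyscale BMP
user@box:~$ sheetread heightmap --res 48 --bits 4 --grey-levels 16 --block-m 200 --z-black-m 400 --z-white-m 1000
<image width="48" height="48" href="data:image/bmp;base64,Qk32BAAAAAAAAHYAAAAoAAAAMAAAADAAAAABAAQAAAAAAIAEAAATCwAAEwsAABAAAAAAAAAAAAAAABEREQAiIiIAMzMzAERERABVVVUAZmZmAHd3dwCIiIgAmZmZAKqqqgC7u7sAzMzMAN3d3QDu7u4A////AIiIiIiZmZmYiIiau7u7qXZVVVVVVniIiIiIiImZqqmYiIibvM3dy5d2ZmZmZ3iIiIiIiImaqqmYiIibzN3e3bmHd3d3d4iIiIiIiImaqpmIiIiavM3d3cqId3eIiIiIiIiIiImZmZiIiIiJq7zN3cqYiIiIiIiIiIiIiIiJmZiIiIiImqq8zMupiIiIiIiIiIiIiIiIiIiIiIiIiZmau7upmIiIiIiIiIiIiZmIiIiIiIiIiIiJmaqqmIiIiIiZiIiImZmIiIiIiIiIiIiIiZmpmIiIiImZmIiJmpmIiIiIiIiIiIiIiJmZmIiIiZmZmIiJqpiIiIiIiIiIiIiIiIiImYiZmZmZmIiZmYiIiIiIiIiIiIiIiIiIiYiZqpmZmImZiIiIiIiIiIiImIiIh3Z3iJmZmZmYiIiIiIiIiIiIiIiImIiHdlRWeJmZmZmYiIiHd4iIiIiIiIiImIiHdTIjV4mZmZmZiIh3d4iIiIiIiIiImIiHZCIiNniamZmZiIiHeIiIiZiIiIiIiIiHYyIiRXiamZmYiIiIiIiIiZmIiIiIiIiHUyI0VomaqZmYiIiIiIiIiZmIiIiIiIiHUyNFd4mqqZmIiIiIiIiImamYiIiIiIiHUzVneJq6qZiIiIiIiIiJmqqYiIiIiIiHZFd4iJvLqIiIiIiIiIiZq7qYiIiIiIiHZniIiJvMqIiIiIiHd4iJq7upmZmZmZmId4iIiJvMuYiIiHd3d3iJq8y7u7u7u6qYiImZmJq8uYiIiHZmVniKvMzMzMzMy7qpiJmZiIm7upiIh2VUVniavN3czMzMzMupmaqZiImru6mId2ZURniazd3dzMzMzMy6qqqYiIm8zLqYd3dkRniazd3dzMzMzMy6qqqYiIm8zMuph4dlVniaze7dzMzMzdy6qqmYiIm8zMy6mJh2Vniaze7t3MzM3cy6qZmIiIm8zMzLqph2Z3iKvd7u3czM3cuqmZiIiJq8zMzMy5h3d3iJvN3d3d3MzMupmYiIiJq7zMzMy4h3d4iavMzMzMzMzLqpmYiIiJq7zMzMuoiHd4iJqqqqu8zMu7qZmIiIiJqrvMu7qYiHd4iIiIiZqru7u6qZmIiIiImqu7uqmIiHd3d4iIiImaqqqqmZiIiIiIiZqqqpiIiIiIh3iIiIiZmZmZiJiIiId3eImamYiJmZmIiHiIiIiIiZmYiIiIiId3Z3iJiIiKvMupiIiIiIiIiIiIiIiHeIh2Zmd3iIiKzd3LqIiIiIiIiIiIiIh3eIh2VVZmd4iZq83cuYiIiIiHd3d4iIh3eIh2VVVVZ4iImrzcuoiIiIiHd3d3iIiHiIh3VVVVZ4iIiKvMypiIiHeHd3d3eIiIiIh3ZVREZ4iIiJq7upiIh3eIh3d3eIiIiIiHZVRFZ4iIiIiaqpiIiHeIiId3eIiIiHd3ZURFZ4iIiIiImZiIiIiIiIiHiIiHd3d3ZURWd4iIiIiIiIiIiIiIiJiIiIh3dmZlVURWd4iIiIiIiJmZiIiIiaqZmZiHZVVVVERXeIiA=="/>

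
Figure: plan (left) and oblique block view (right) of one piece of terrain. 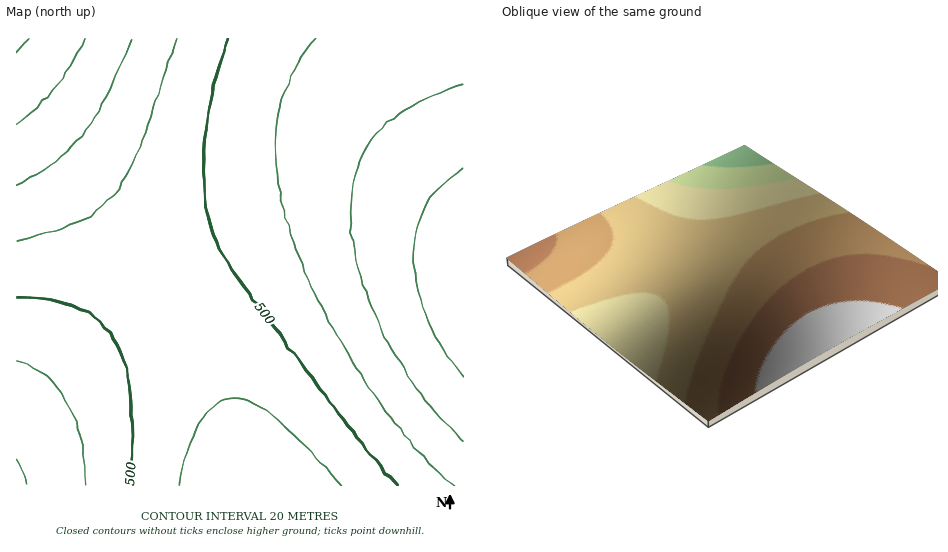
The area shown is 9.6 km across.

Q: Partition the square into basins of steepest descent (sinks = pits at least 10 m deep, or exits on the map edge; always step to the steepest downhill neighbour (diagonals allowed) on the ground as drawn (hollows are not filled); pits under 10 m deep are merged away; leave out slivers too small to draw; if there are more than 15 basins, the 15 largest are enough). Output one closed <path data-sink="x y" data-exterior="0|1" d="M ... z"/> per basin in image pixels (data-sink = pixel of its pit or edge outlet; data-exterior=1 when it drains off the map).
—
<path data-sink="17 39" data-exterior="1" d="M463 38l-446 0-1 384 24-30 24-24 59-49 71-49 57-30 30-12 31-8 23-4 39 0 37 8 52 19z"/><path data-sink="256 485" data-exterior="1" d="M374 216l-39 0-23 4-31 8-30 12-57 30-71 49-59 49-24 24-22 27-2 5 0 61 447 1 1-242-41-17z"/>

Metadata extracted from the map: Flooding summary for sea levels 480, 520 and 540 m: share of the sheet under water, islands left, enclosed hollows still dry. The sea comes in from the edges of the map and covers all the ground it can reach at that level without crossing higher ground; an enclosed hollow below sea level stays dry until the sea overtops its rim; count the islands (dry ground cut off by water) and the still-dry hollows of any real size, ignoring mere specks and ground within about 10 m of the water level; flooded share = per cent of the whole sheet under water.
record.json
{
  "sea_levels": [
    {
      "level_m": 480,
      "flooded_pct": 16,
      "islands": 0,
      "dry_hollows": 0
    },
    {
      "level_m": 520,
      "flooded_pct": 66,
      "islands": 0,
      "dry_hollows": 0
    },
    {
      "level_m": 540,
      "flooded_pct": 86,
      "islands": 0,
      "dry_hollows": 0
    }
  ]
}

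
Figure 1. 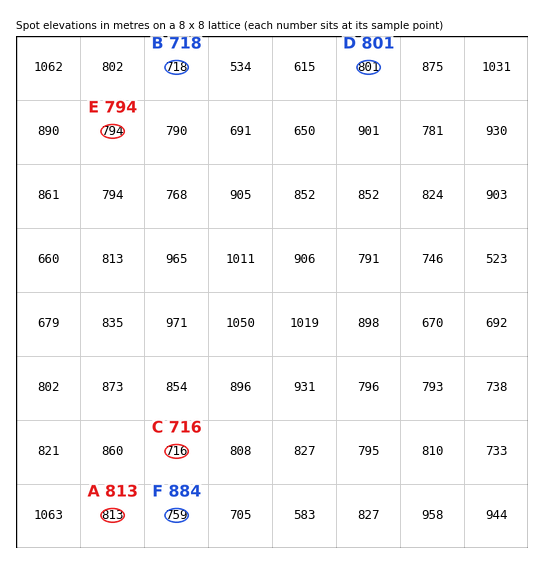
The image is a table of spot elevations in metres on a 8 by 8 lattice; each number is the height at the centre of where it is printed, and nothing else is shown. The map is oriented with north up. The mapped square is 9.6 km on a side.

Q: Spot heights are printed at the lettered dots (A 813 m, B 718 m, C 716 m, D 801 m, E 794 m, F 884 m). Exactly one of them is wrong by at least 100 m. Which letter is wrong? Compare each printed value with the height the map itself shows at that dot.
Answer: F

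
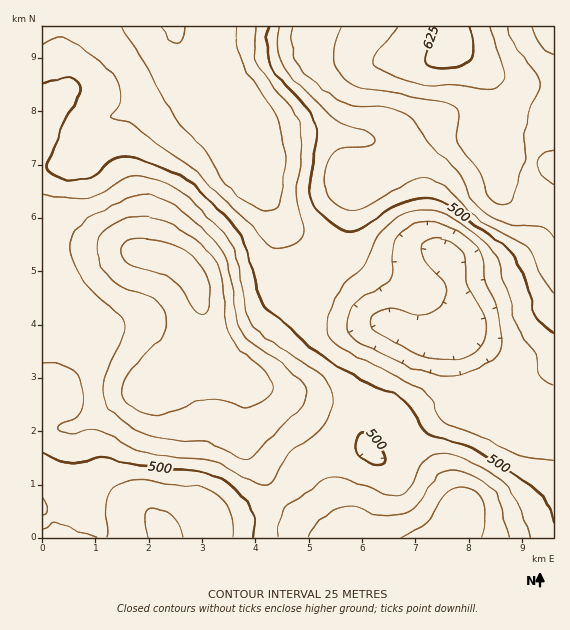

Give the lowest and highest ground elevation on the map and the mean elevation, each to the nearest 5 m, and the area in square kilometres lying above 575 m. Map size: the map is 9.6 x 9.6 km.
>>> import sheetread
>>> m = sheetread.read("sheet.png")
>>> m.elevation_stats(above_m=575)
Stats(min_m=400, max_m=635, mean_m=515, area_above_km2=14.2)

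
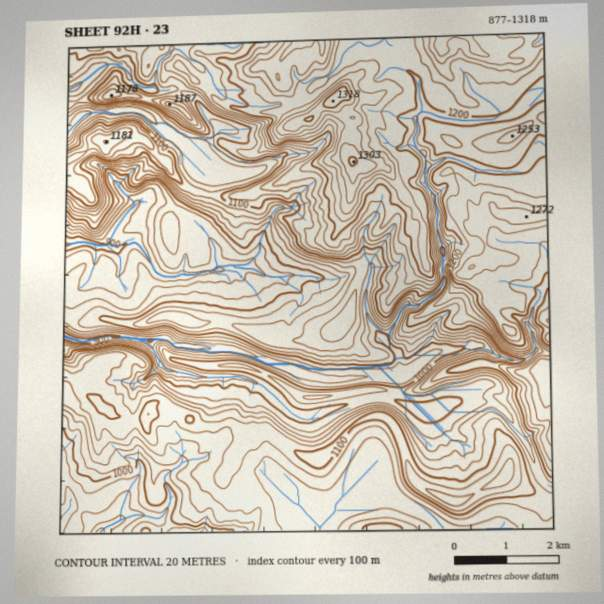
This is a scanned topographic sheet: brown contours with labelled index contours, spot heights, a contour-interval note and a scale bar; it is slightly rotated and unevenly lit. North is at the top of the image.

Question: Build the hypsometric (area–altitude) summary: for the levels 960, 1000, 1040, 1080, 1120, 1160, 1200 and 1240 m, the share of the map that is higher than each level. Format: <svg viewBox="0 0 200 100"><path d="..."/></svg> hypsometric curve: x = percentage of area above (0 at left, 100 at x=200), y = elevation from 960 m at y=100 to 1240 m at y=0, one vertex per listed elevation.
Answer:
<svg viewBox="0 0 200 100"><path d="M185 100l-21-14-24-15-39-14-26-14-15-14-16-15-29-14"/></svg>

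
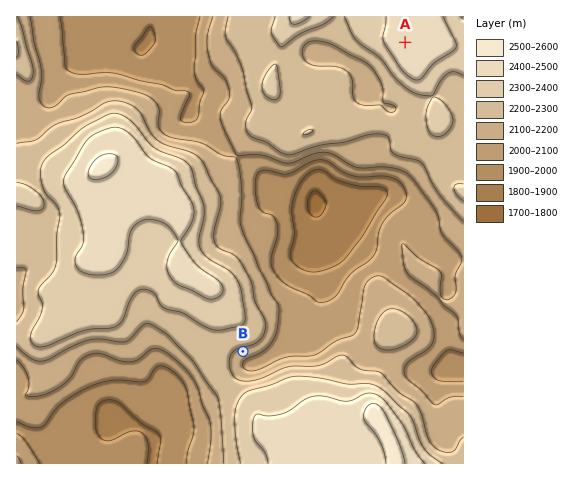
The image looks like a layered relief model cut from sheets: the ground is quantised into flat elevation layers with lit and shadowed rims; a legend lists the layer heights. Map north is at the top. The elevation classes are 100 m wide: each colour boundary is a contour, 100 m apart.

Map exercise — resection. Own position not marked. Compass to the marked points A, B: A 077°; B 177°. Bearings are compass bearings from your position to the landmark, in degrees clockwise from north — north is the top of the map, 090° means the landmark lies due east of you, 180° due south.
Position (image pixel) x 229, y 83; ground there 2110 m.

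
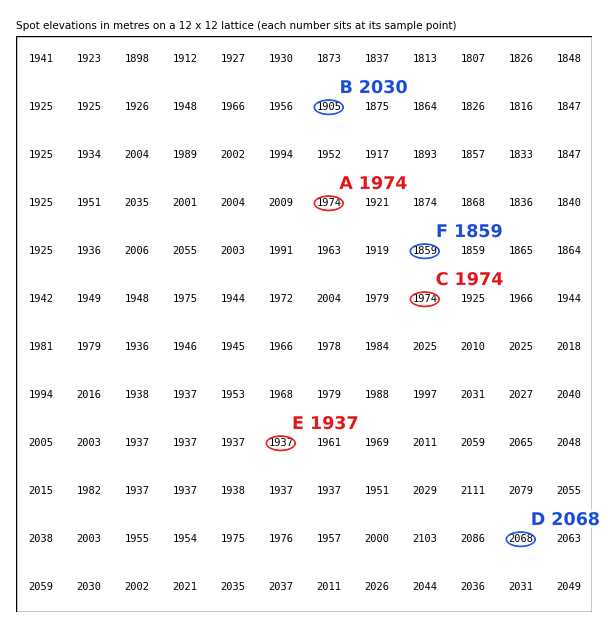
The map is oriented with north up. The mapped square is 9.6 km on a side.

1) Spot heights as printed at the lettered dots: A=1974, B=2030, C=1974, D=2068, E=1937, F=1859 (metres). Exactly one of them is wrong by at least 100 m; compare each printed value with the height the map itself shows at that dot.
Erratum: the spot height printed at B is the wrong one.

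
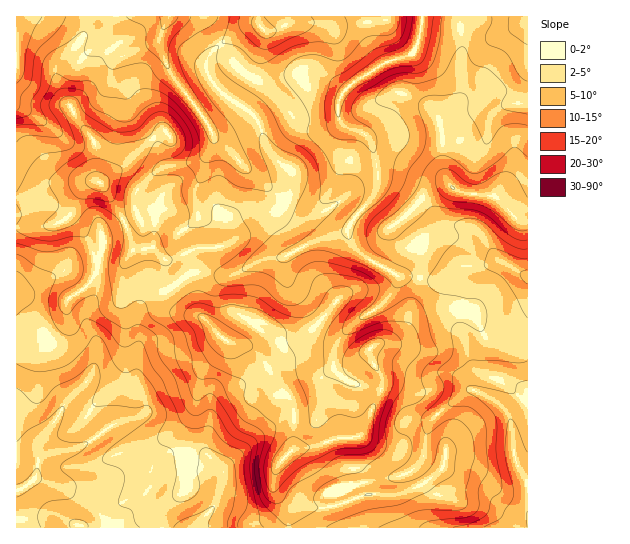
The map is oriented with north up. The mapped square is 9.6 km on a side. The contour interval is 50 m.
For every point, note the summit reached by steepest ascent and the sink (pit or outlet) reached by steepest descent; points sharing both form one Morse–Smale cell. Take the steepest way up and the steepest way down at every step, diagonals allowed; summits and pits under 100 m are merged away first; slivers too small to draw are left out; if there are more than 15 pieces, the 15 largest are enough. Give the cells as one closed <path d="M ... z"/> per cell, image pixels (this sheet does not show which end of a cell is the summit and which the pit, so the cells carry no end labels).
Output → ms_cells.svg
<path d="M66 273l-7 0-29 18-14 2 0 234 271 1 1-19-12-15-3-15 4-13 16-19 2-30-3-14-5-7-7-2-7-19-14-20-8-7-21-5-12-8-13-16-13-9-18-25-28 15-7 11-3 64 8 22 1 14-7 6-27 8-33 23-28 5-11 6-2-16 3-5 17-20 11-19 20-18 9-26 0-10-12-27 2-19-8-13z"/><path d="M501 261l-15 4-24 2-23 13-18-1-2 2-10 29-1 13-4 8-9 9-18 4-8 6 2 8 10 19 2 6-20 50-5 4-17 0-22 8-25 4-17 17-4 21 3 7 12 15 1 19 239-1 0-250z"/><path d="M347 231l-37 12-27 14-25 4-29 15-34-4-20 13 0 2 17 23 13 9 13 16 12 8 21 5 18 21 8 14 3 11 9 3 4 10 2 15-2 29 5-3 21-3 22-8 17 0 5-4 20-50-2-6-10-19-2-8 8-6 18-4 9-9 16-52-1-2-8-1-13 0-31-17-15-14z"/><path d="M459 16l-36 0-4 25-6 12-4 3-24 7-24 14-18 16-4 8-2 10 3 11 5 5 13 4 10 6 9 29-1 24-4 8-20 23-4 8 1 10 13 16 36 21 22 1 1-24-3-5-13-5-13-17 17-13 18-20 19-8 4 0 15 8 29 3 18-23 5-31 11-4-1-41-8 0-14-5-10 0-13 5-17 3-12 6 8-11-1-30 3-26z"/><path d="M159 39l-5 5-35 13-7 9-1 13-7 12-9 9-20 9-2 4 22 29 2 9-1 26 9 12 20 34 7 19 0 8 21-2 9 9 7 3 28-12 18 0 12-4 5-5 0-17 5-7 16-6 20 2 6-3 6-7-35-29-23-24-14-11-2-8-12-19-28-36-11-25z"/><path d="M98 181l-40 3-12 4-16 9-14 2 0 92 14 0 29-18 10 2 18 24-2 19 12 27 0 10-6 22-23 22-11 19-17 20-3 5 2 17 11-7 28-5 33-23 27-8 7-6-1-14-8-22 3-64 7-11 27-14-6-13-2-12-12-13-21 2 0-8-7-19-20-34z"/><path d="M198 16l-112 0-1 14-2 7-27 32 0 8 7 18 10 16 18-8 13-12 5-8 3-17 7-9 35-13 5-5 1 10 11 25 28 36 12 19 2 8 14 11 23 24 27 23 9 5 5-11 0-19-12-7-10-12-14-34-34-25-10-13-4-8 0-10 13-18-12-18z"/><path d="M221 45l-8 5-6 11 0 10 4 8 10 13 34 25 14 34 10 12 12 7 1 9-5 22 15 7 12 0 5-3 12-15 10-25 2-39-4-8-2-11 2-6 6-11-23-17-21 0-35 8-11-1-19-14z"/><path d="M527 139l-10 3-5 31-18 23-29-3-15-8-4 0-19 8-18 20-17 13 13 17 15 7 1 29 18 1 23-13 24-2 11-4 8 2 16 10 7 2z"/><path d="M343 125l-2 40-10 25-12 15-5 3-12 0-16-8-7 8-6 3-20-2-16 6-5 7 0 17-5 5-12 4-18 0-19 9-14 2 4 18 4 6 2 2 12-9 9-4 34 4 29-15 25-4 27-14 36-11 6-11 20-23 4-8 1-24-9-29z"/><path d="M366 16l-79 0 0 6-10 7-12 2-8-7-7 1-30 20 18 23 17 12 11 1 35-8 21 0 24 16 7-6 31-20-5-5-7-13z"/><path d="M18 107l-2 0 1 92 13-2 16-9 12-4 41-3-3-4 1-26-2-9-16-20-6-11-20 12-8 0z"/><path d="M527 16l-67 1 3 22-3 26 1 30-4 9 38-12 10 0 14 5 9 0z"/><path d="M85 16l-69 1 0 89 29 17 8 0 19-12-12-22-4-12 0-8 27-32 2-7z"/><path d="M422 16l-55 1 2 20 13 26 19-4 12-6 7-18z"/>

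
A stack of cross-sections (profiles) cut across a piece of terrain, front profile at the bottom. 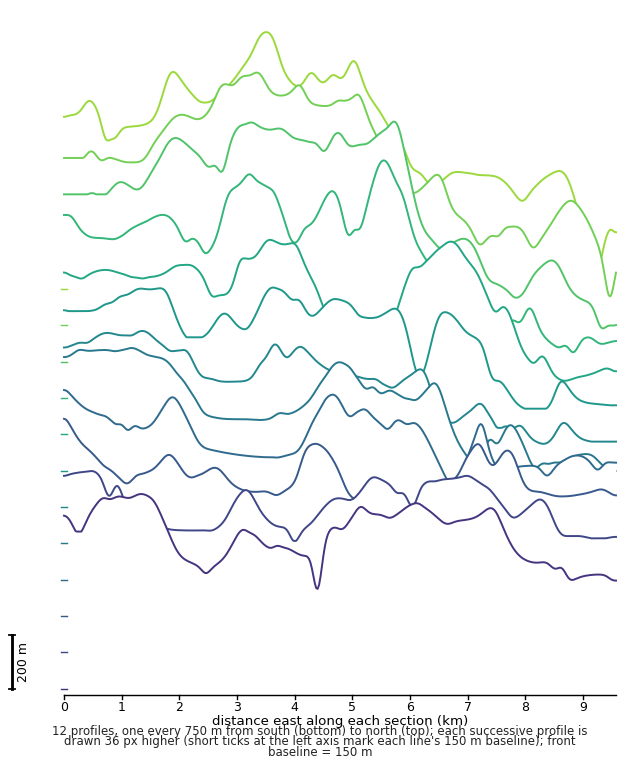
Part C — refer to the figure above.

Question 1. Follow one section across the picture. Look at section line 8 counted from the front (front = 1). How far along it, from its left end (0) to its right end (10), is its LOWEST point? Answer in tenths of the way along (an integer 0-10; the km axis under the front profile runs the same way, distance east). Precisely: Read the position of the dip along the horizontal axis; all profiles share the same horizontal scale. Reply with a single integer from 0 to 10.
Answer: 9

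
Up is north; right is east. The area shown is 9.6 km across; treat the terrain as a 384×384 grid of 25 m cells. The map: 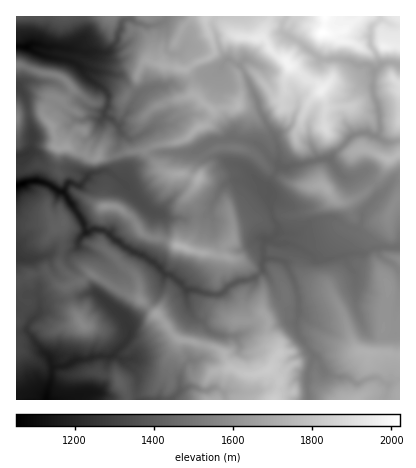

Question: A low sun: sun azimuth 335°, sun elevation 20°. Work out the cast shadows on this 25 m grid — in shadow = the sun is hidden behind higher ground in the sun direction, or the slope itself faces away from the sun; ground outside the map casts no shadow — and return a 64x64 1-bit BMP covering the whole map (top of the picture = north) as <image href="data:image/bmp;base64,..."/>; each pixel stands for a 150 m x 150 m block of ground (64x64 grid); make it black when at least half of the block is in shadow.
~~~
<image width="64" height="64" href="data:image/bmp;base64,Qk0+AgAAAAAAAD4AAAAoAAAAQAAAAEAAAAABAAEAAAAAAAACAAATCwAAEwsAAAIAAAAAAAAA////AAAAAAAAAANAAAMAAAAMACAAAQAAAH4AAYAAgAAAPgAAAAOAYAAAAAAAA4AAAAAAAAADgAAAAAAAAAAAAAA+AAAABgAAB38ADAAAAAAP/wAYAAAAAAf8AAAAAAAAABwAAAgAAABAAAAAAAAAAAAAAAAAAAAAAAA8AAAAAAAAAPwAAAAAAAAD4AAAAAAAAD+AAGAAAAAAPwAF8AAAAAAcAAA8AAAAAAAADh8AAAAAAABPjwAAAAAAAR+YAAAAAAADP8AAAAAAAA+8AAAAAAAAP4AMAAAAAGDfAAAAAAAAYYAAAAAAAAAPgAAAAAAAAAfAAAAAAAAAA8AAAAAeAAADgAAAAB8AAAAAgAAAD8AAgADHgADgIAGAAGeAAcAAR6AAI4AAAAD//4AxAAAAAPj/gAAAAAADAf/wAAAABvMD//gAAAHP8wPgeBwAA/zwx4AB/wAD/gBAAAB/wAAeAEAAAAfgAI8DwAgAA/4Ag+HAAAQA/gyB4MAAAgB+HIPAAD4DgA4OAAAABgHABAAAAAACAAAAAAAAAAAAAAAAMAAAAAwAAAAAAAAADEAAAAAA/gAN8AAAAADgAAT4AAAAEIAAAAPAAAH7AAAAAefgD/8AAAAAf4A//wABAAAfgD+G8cGAAB+AOgB/8IAAAAAAAPn4wAAAEAAg+HjGAAAAADDAAGAAAAAAEA=="/>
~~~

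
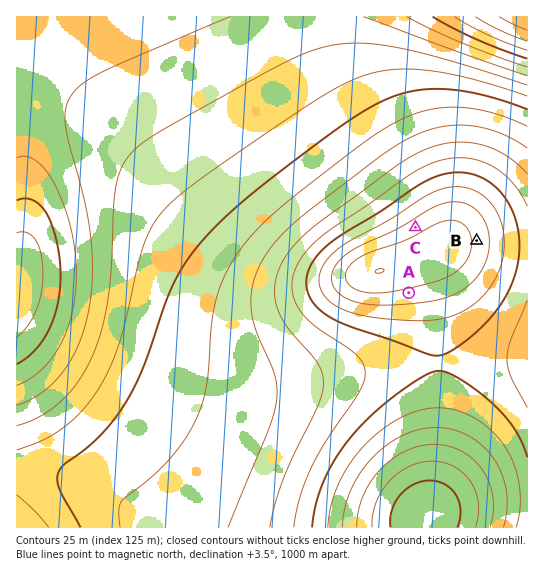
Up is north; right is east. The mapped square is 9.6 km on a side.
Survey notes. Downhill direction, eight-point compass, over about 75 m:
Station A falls S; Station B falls E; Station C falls NW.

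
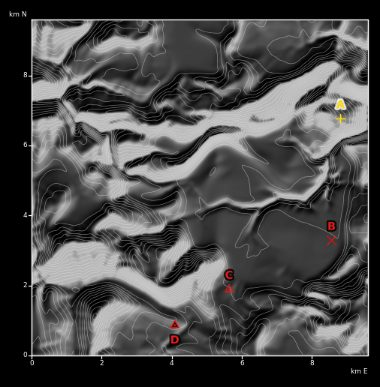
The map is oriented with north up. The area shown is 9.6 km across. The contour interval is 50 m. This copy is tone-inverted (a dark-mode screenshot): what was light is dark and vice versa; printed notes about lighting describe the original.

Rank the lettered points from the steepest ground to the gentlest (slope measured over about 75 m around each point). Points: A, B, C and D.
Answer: A D C B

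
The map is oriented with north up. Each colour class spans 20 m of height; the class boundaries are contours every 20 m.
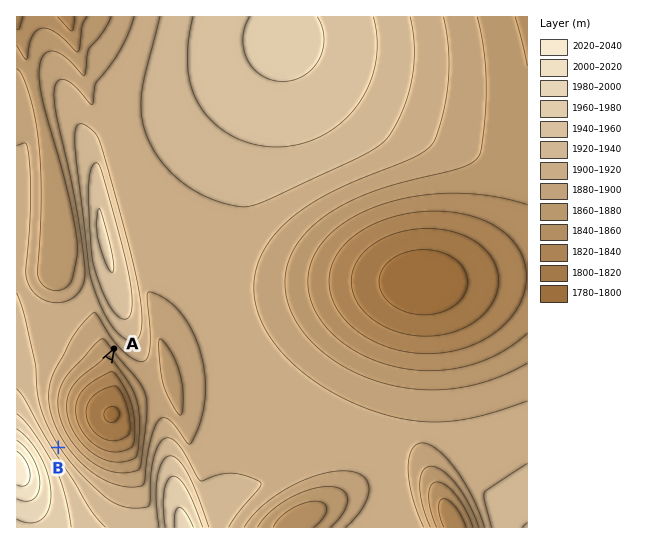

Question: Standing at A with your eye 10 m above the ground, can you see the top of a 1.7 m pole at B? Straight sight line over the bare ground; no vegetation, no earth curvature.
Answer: yes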